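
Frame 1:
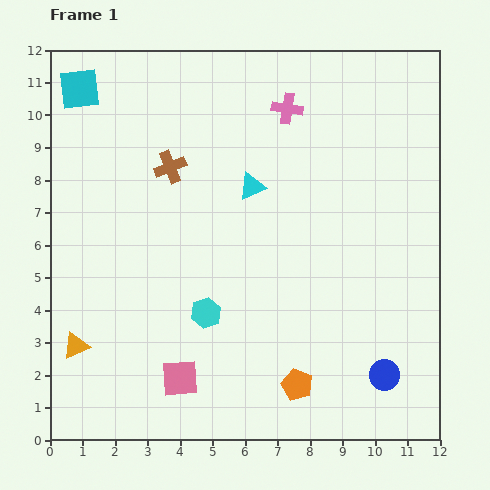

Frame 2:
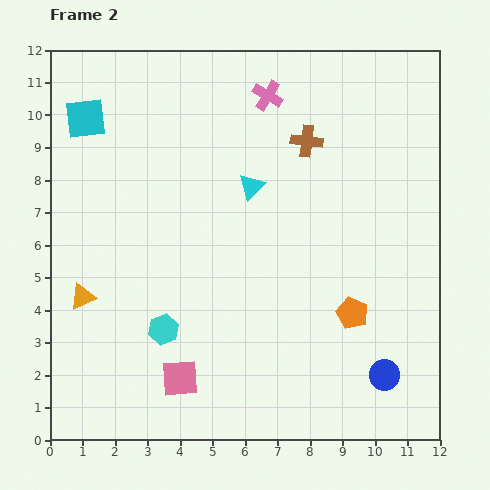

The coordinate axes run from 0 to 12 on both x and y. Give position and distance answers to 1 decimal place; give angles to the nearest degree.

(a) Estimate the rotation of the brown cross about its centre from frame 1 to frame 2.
29° clockwise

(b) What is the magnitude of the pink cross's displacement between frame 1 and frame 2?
0.7

The pink cross moved from (7.3, 10.2) to (6.7, 10.6), a distance of √(0.6² + 0.4²) ≈ 0.7.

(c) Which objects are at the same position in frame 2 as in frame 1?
the blue circle, the pink square, the cyan triangle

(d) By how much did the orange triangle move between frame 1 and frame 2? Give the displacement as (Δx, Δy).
(0.2, 1.5)

The orange triangle was at (0.8, 2.9) in frame 1 and (1.0, 4.4) in frame 2.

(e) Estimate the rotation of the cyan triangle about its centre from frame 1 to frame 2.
22° counter-clockwise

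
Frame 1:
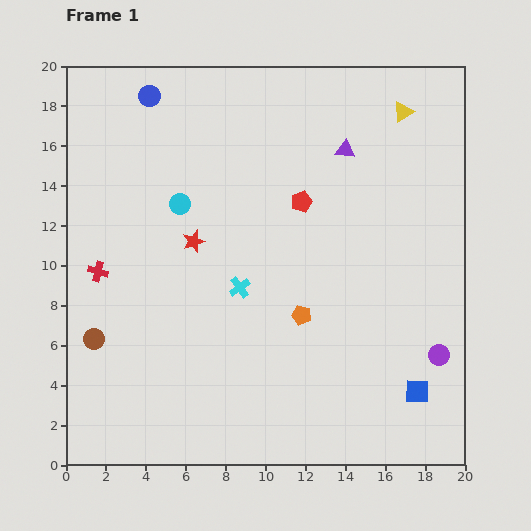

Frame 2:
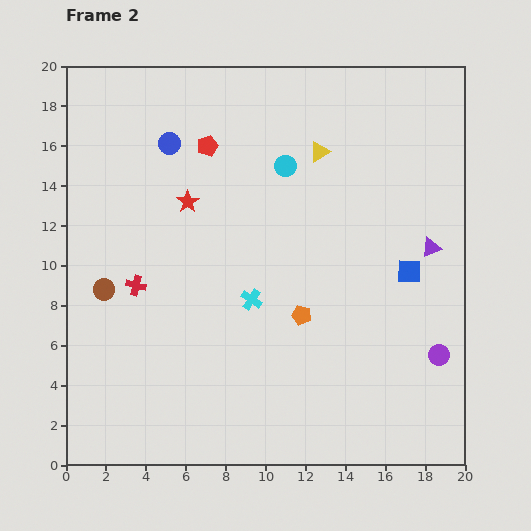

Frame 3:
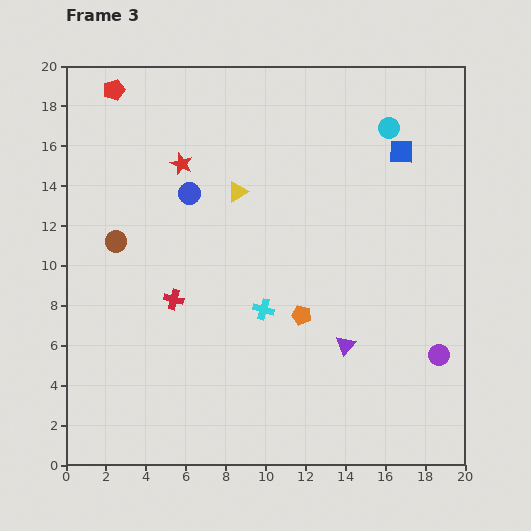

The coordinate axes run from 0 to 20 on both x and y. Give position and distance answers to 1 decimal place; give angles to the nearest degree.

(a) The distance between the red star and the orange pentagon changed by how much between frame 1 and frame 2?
+1.6

Distance in frame 1: 6.5. Distance in frame 2: 8.1.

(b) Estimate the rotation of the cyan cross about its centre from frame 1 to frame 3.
39° counter-clockwise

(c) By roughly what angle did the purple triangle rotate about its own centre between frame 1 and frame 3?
54° counter-clockwise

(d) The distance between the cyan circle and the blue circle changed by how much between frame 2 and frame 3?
+4.6

Distance in frame 2: 5.9. Distance in frame 3: 10.5.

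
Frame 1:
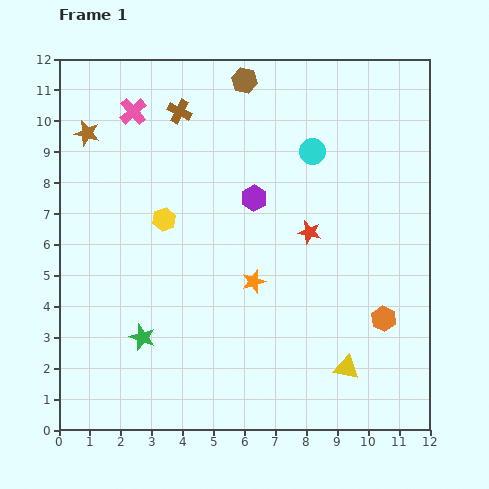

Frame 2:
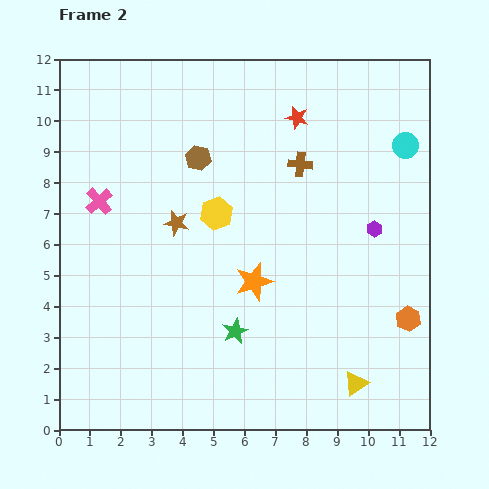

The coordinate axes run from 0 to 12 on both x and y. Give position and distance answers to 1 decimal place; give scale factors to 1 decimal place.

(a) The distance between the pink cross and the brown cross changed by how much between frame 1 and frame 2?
+5.1

Distance in frame 1: 1.5. Distance in frame 2: 6.6.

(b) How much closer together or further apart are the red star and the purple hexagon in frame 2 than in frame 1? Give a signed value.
+2.3

Distance in frame 1: 2.1. Distance in frame 2: 4.4.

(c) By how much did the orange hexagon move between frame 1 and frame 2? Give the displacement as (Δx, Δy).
(0.8, 0.0)

The orange hexagon was at (10.5, 3.6) in frame 1 and (11.3, 3.6) in frame 2.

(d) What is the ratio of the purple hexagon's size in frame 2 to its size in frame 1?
0.6×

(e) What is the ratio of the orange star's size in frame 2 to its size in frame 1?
1.6×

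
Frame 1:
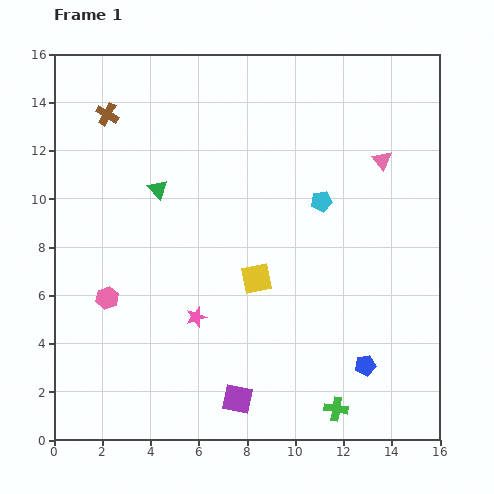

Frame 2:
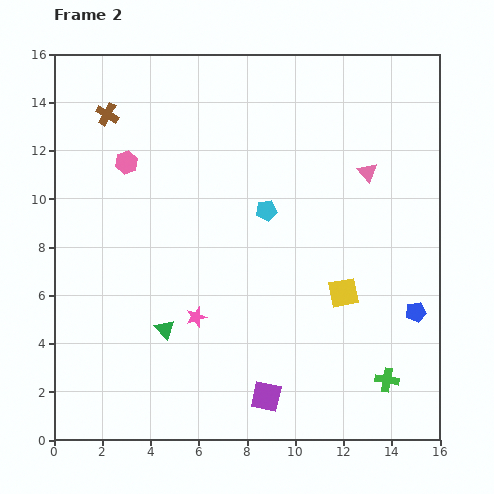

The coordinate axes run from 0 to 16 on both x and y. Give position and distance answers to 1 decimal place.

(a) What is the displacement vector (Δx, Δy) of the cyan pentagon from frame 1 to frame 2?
(-2.3, -0.4)

The cyan pentagon was at (11.1, 9.9) in frame 1 and (8.8, 9.5) in frame 2.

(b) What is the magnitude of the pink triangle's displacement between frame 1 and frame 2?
0.8

The pink triangle moved from (13.6, 11.6) to (13.0, 11.1), a distance of √(0.6² + 0.5²) ≈ 0.8.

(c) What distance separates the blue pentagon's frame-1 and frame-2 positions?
3.0

The blue pentagon moved from (12.9, 3.1) to (15.0, 5.3), a distance of √(2.1² + 2.2²) ≈ 3.0.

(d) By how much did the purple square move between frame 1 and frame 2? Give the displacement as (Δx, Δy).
(1.2, 0.1)

The purple square was at (7.6, 1.7) in frame 1 and (8.8, 1.8) in frame 2.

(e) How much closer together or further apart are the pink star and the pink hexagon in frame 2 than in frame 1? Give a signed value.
+3.2

Distance in frame 1: 3.8. Distance in frame 2: 7.0.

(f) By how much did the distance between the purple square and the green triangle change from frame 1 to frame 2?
-4.3

Distance in frame 1: 9.3. Distance in frame 2: 5.0.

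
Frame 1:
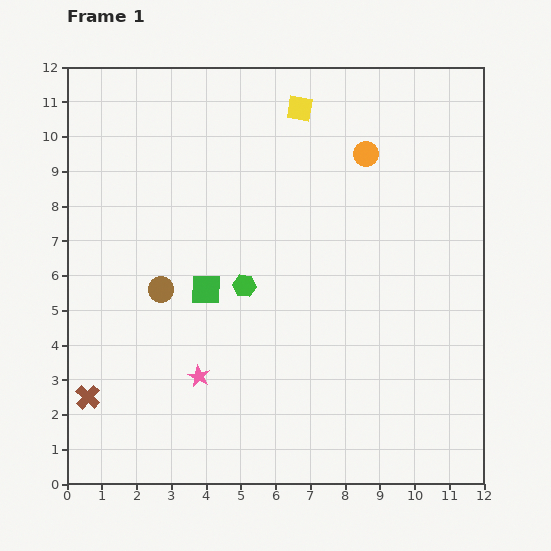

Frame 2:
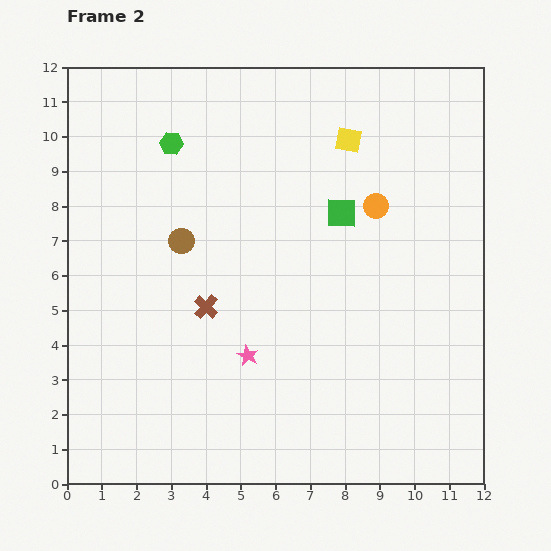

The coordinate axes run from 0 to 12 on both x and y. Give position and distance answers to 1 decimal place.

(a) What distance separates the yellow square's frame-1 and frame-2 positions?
1.7

The yellow square moved from (6.7, 10.8) to (8.1, 9.9), a distance of √(1.4² + 0.9²) ≈ 1.7.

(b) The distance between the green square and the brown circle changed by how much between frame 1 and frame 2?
+3.4

Distance in frame 1: 1.3. Distance in frame 2: 4.7.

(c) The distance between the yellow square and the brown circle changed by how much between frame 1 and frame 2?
-1.0

Distance in frame 1: 6.6. Distance in frame 2: 5.6.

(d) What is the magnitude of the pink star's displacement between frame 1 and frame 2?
1.5

The pink star moved from (3.8, 3.1) to (5.2, 3.7), a distance of √(1.4² + 0.6²) ≈ 1.5.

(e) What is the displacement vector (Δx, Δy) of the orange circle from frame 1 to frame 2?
(0.3, -1.5)

The orange circle was at (8.6, 9.5) in frame 1 and (8.9, 8.0) in frame 2.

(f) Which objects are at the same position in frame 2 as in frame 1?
none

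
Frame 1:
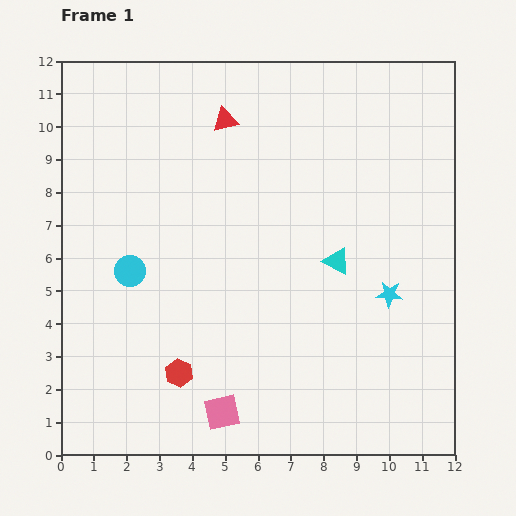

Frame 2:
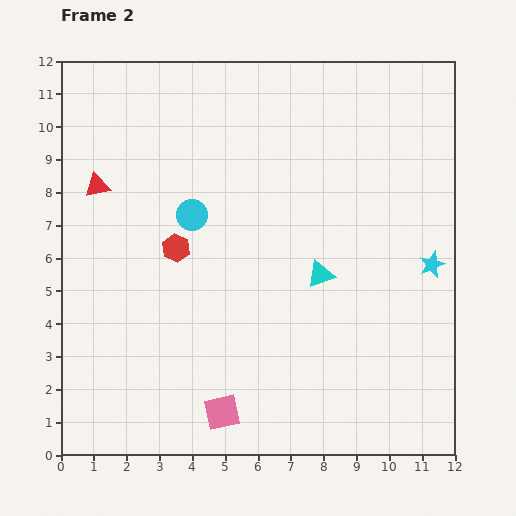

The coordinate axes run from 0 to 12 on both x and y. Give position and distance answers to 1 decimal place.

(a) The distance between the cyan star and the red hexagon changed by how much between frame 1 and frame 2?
+1.0

Distance in frame 1: 6.8. Distance in frame 2: 7.8.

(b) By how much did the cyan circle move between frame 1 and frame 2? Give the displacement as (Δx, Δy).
(1.9, 1.7)

The cyan circle was at (2.1, 5.6) in frame 1 and (4.0, 7.3) in frame 2.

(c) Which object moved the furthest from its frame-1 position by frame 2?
the red triangle

(moved 4.4; next 3.8)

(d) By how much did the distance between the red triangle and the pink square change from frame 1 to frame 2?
-1.0

Distance in frame 1: 8.9. Distance in frame 2: 7.9.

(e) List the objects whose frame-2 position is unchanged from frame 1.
the pink square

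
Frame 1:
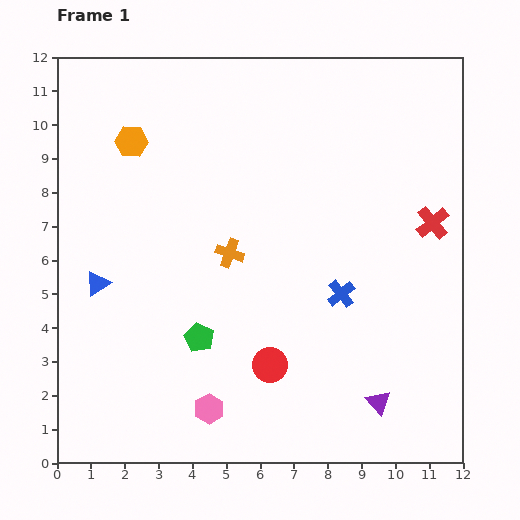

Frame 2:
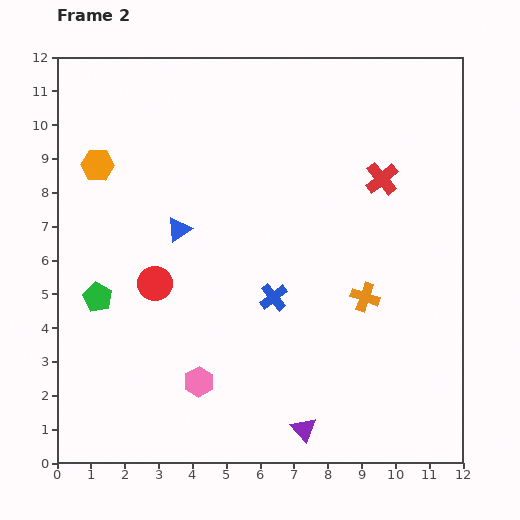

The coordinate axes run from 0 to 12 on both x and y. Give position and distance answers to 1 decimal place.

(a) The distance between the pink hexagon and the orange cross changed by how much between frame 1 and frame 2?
+0.9

Distance in frame 1: 4.6. Distance in frame 2: 5.5.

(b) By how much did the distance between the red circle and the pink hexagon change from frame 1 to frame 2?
+1.0

Distance in frame 1: 2.2. Distance in frame 2: 3.2.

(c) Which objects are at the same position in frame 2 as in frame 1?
none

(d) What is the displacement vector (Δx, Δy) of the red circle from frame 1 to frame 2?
(-3.4, 2.4)

The red circle was at (6.3, 2.9) in frame 1 and (2.9, 5.3) in frame 2.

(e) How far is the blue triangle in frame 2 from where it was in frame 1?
2.9

The blue triangle moved from (1.2, 5.3) to (3.6, 6.9), a distance of √(2.4² + 1.6²) ≈ 2.9.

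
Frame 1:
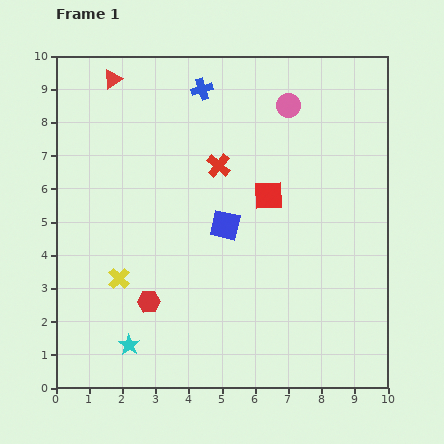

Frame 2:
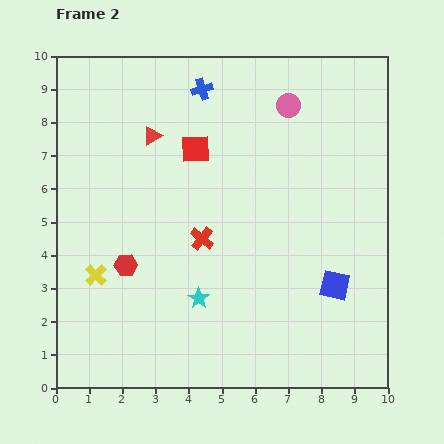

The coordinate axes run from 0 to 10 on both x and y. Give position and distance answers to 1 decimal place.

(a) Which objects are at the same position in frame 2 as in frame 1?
the blue cross, the pink circle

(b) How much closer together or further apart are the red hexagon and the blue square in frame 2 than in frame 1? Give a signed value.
+3.0

Distance in frame 1: 3.3. Distance in frame 2: 6.3.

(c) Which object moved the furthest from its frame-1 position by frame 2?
the blue square

(moved 3.8; next 2.6)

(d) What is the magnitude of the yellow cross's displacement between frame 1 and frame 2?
0.7

The yellow cross moved from (1.9, 3.3) to (1.2, 3.4), a distance of √(0.7² + 0.1²) ≈ 0.7.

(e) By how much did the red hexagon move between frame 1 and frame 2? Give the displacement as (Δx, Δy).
(-0.7, 1.1)

The red hexagon was at (2.8, 2.6) in frame 1 and (2.1, 3.7) in frame 2.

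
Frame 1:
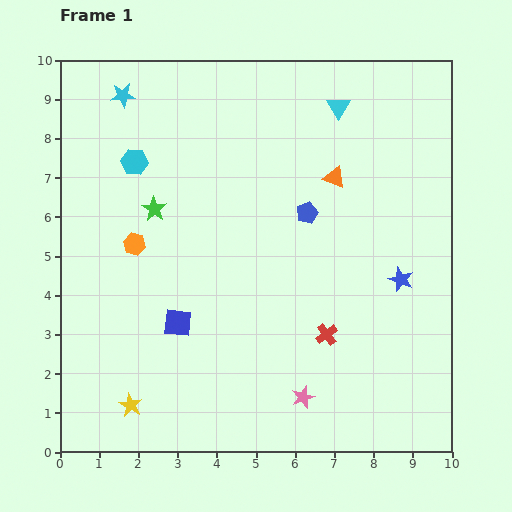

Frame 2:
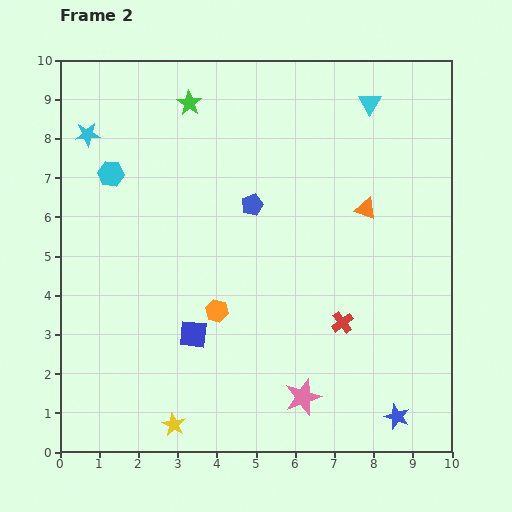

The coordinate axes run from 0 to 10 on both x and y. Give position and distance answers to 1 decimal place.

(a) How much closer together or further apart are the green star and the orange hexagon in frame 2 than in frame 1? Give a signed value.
+4.3

Distance in frame 1: 1.0. Distance in frame 2: 5.3.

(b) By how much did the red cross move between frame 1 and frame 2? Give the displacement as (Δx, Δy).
(0.4, 0.3)

The red cross was at (6.8, 3.0) in frame 1 and (7.2, 3.3) in frame 2.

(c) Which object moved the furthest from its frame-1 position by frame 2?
the blue star

(moved 3.5; next 2.8)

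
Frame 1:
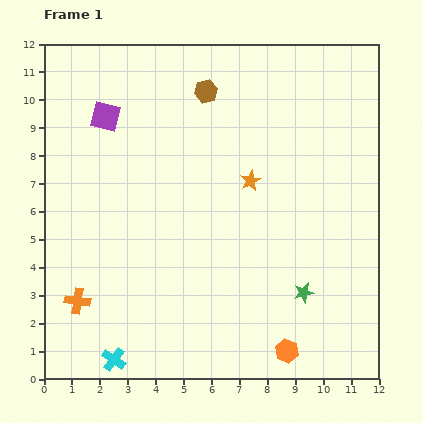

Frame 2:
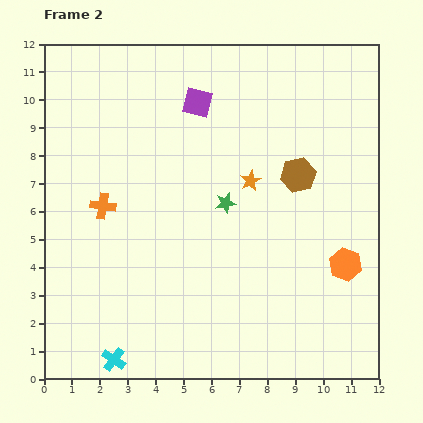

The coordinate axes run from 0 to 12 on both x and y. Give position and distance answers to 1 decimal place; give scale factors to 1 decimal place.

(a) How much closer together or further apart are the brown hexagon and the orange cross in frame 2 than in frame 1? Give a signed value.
-1.7

Distance in frame 1: 8.8. Distance in frame 2: 7.1.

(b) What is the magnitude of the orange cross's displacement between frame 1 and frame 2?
3.5

The orange cross moved from (1.2, 2.8) to (2.1, 6.2), a distance of √(0.9² + 3.4²) ≈ 3.5.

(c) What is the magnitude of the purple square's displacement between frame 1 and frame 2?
3.3

The purple square moved from (2.2, 9.4) to (5.5, 9.9), a distance of √(3.3² + 0.5²) ≈ 3.3.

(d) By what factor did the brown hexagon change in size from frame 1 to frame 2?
1.5×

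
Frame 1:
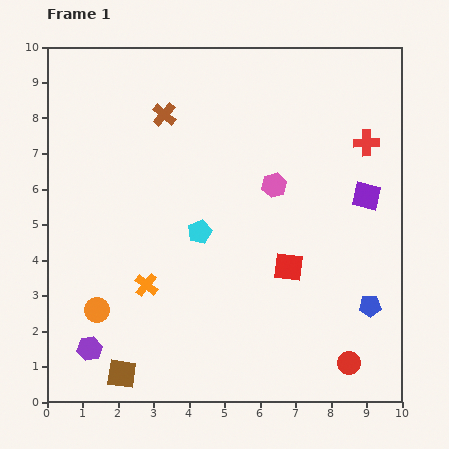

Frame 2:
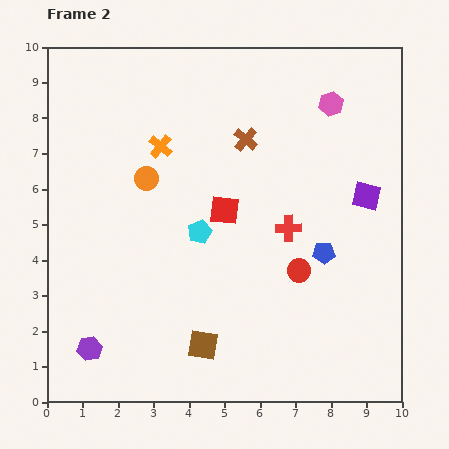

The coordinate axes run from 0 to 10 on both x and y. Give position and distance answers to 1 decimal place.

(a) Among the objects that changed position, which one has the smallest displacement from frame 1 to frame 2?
the blue pentagon

(moved 2.0)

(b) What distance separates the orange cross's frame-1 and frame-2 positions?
3.9

The orange cross moved from (2.8, 3.3) to (3.2, 7.2), a distance of √(0.4² + 3.9²) ≈ 3.9.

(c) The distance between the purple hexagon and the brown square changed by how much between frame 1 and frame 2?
+2.1

Distance in frame 1: 1.1. Distance in frame 2: 3.2.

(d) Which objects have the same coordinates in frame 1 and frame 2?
the purple square, the cyan pentagon, the purple hexagon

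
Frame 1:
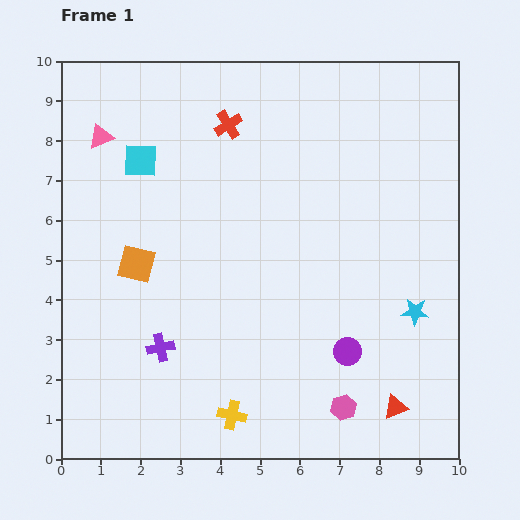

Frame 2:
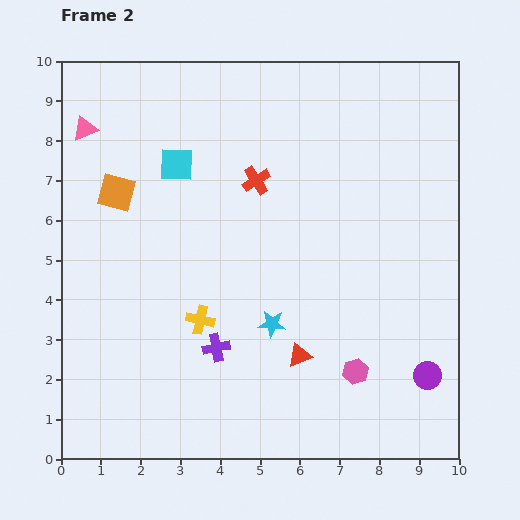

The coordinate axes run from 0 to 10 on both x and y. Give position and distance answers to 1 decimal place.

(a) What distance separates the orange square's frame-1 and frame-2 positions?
1.9

The orange square moved from (1.9, 4.9) to (1.4, 6.7), a distance of √(0.5² + 1.8²) ≈ 1.9.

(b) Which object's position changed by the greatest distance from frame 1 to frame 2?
the cyan star

(moved 3.6; next 2.7)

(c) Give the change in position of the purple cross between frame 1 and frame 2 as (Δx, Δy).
(1.4, 0.0)

The purple cross was at (2.5, 2.8) in frame 1 and (3.9, 2.8) in frame 2.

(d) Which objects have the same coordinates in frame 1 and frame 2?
none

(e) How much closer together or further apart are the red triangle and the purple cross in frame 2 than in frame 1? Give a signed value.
-4.0

Distance in frame 1: 6.1. Distance in frame 2: 2.1.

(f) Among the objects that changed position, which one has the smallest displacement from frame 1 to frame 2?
the pink triangle

(moved 0.4)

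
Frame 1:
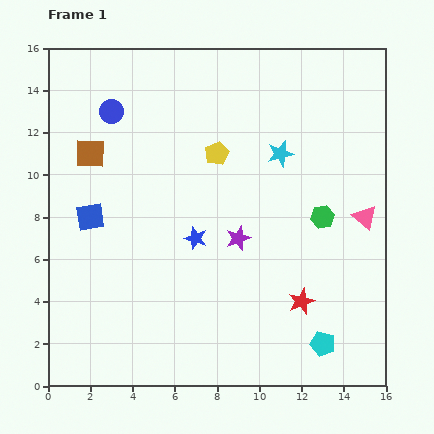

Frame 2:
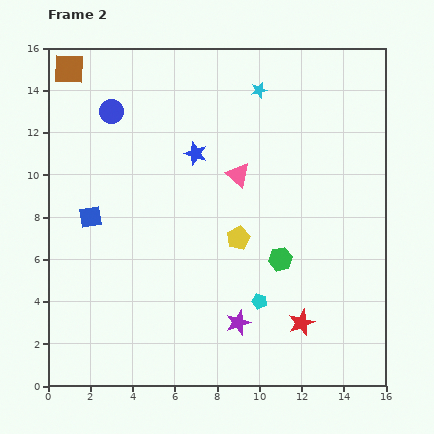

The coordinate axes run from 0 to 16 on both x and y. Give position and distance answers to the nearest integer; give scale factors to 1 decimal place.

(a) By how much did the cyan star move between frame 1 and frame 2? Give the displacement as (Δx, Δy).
(-1, 3)

The cyan star was at (11, 11) in frame 1 and (10, 14) in frame 2.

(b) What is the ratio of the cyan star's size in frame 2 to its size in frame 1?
0.6×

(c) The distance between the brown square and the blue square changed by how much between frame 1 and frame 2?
+4

Distance in frame 1: 3. Distance in frame 2: 7.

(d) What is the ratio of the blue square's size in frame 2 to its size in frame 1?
0.8×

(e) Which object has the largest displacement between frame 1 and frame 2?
the pink triangle

(moved 6; next 4)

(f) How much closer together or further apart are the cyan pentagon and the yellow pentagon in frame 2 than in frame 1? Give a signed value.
-7

Distance in frame 1: 10. Distance in frame 2: 3.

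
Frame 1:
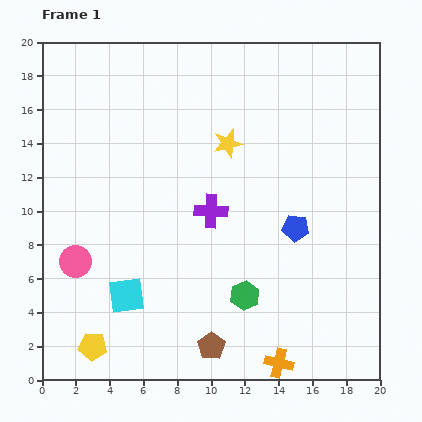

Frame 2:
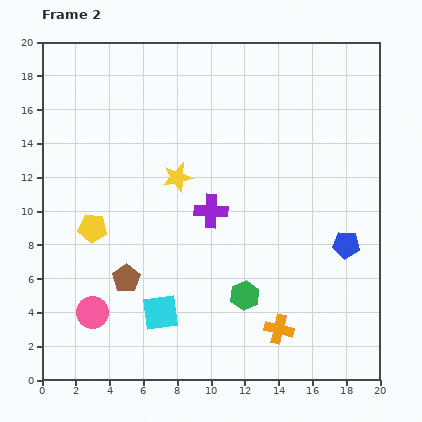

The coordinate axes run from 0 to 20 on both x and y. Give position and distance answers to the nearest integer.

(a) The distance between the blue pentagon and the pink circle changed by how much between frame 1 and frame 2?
+3

Distance in frame 1: 13. Distance in frame 2: 16.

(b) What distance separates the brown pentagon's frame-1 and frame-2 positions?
6

The brown pentagon moved from (10, 2) to (5, 6), a distance of √(5² + 4²) ≈ 6.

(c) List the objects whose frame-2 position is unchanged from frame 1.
the green hexagon, the purple cross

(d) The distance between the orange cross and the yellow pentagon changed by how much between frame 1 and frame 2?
+2

Distance in frame 1: 11. Distance in frame 2: 13.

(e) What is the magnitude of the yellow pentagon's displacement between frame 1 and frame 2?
7

The yellow pentagon moved from (3, 2) to (3, 9), a distance of √(0² + 7²) ≈ 7.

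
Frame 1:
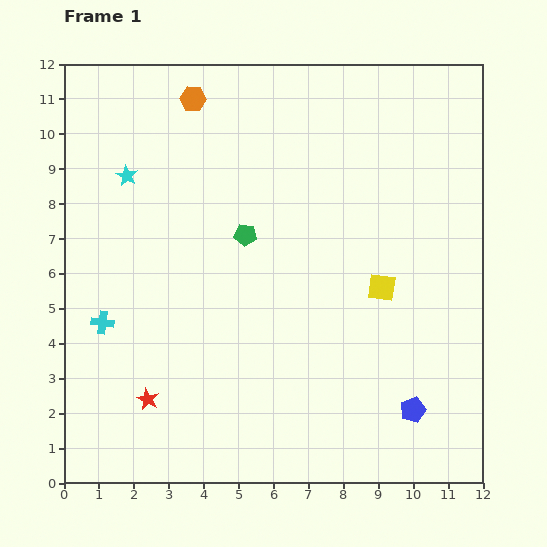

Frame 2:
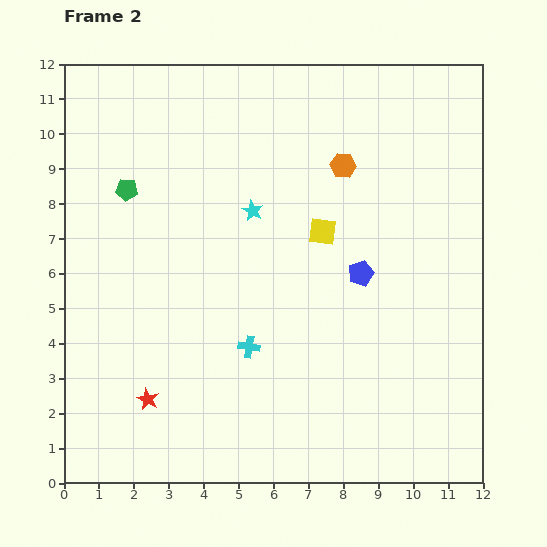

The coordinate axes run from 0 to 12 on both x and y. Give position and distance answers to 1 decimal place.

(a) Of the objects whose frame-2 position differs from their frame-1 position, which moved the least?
the yellow square

(moved 2.3)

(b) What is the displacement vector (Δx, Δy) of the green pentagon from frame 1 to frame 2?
(-3.4, 1.3)

The green pentagon was at (5.2, 7.1) in frame 1 and (1.8, 8.4) in frame 2.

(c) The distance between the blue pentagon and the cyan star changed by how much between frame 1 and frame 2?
-7.0

Distance in frame 1: 10.6. Distance in frame 2: 3.6.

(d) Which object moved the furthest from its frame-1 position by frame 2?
the orange hexagon

(moved 4.7; next 4.3)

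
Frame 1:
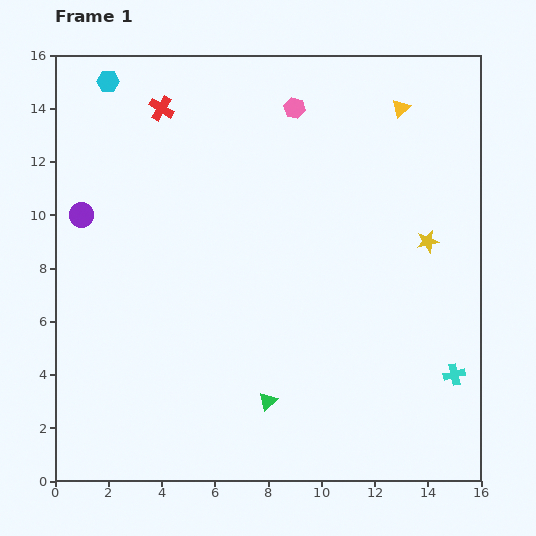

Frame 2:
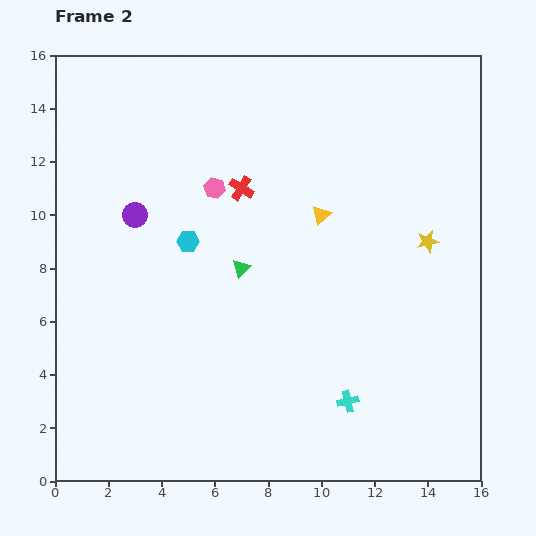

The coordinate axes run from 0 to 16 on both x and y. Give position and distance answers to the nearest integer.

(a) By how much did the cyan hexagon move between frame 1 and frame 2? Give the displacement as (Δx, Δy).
(3, -6)

The cyan hexagon was at (2, 15) in frame 1 and (5, 9) in frame 2.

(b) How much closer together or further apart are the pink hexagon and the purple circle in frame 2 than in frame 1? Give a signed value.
-6

Distance in frame 1: 9. Distance in frame 2: 3.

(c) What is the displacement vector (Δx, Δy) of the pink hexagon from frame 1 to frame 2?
(-3, -3)

The pink hexagon was at (9, 14) in frame 1 and (6, 11) in frame 2.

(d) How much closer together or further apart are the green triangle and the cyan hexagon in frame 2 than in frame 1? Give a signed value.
-11

Distance in frame 1: 13. Distance in frame 2: 2.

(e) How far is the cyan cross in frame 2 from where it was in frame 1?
4

The cyan cross moved from (15, 4) to (11, 3), a distance of √(4² + 1²) ≈ 4.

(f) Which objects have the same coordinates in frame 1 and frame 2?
the yellow star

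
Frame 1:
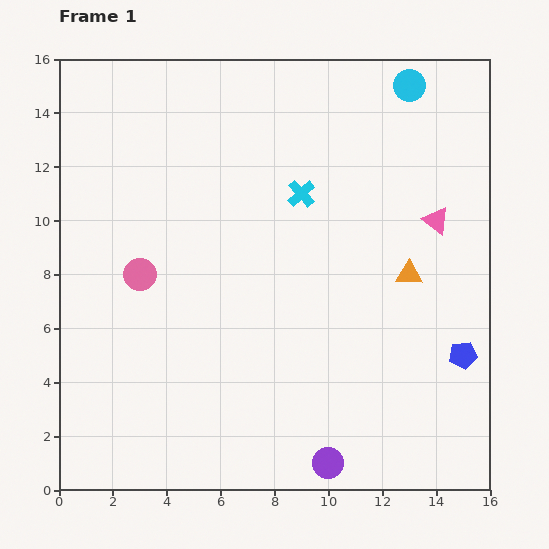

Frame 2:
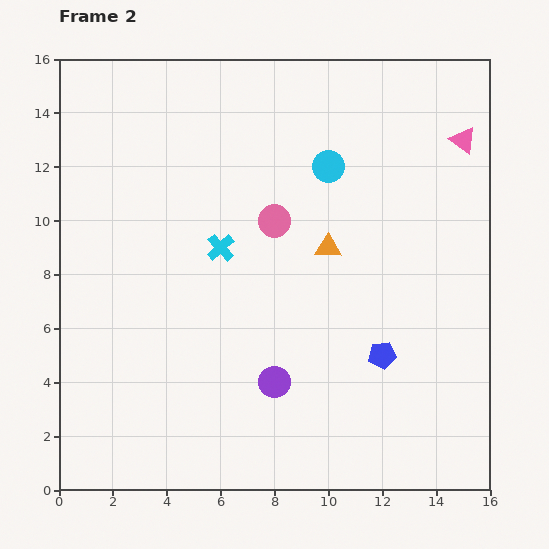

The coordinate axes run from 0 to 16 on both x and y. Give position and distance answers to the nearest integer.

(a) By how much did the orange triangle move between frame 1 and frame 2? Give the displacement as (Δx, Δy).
(-3, 1)

The orange triangle was at (13, 8) in frame 1 and (10, 9) in frame 2.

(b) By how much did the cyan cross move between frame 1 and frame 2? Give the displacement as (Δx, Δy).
(-3, -2)

The cyan cross was at (9, 11) in frame 1 and (6, 9) in frame 2.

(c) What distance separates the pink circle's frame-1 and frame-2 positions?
5

The pink circle moved from (3, 8) to (8, 10), a distance of √(5² + 2²) ≈ 5.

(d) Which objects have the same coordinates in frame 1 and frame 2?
none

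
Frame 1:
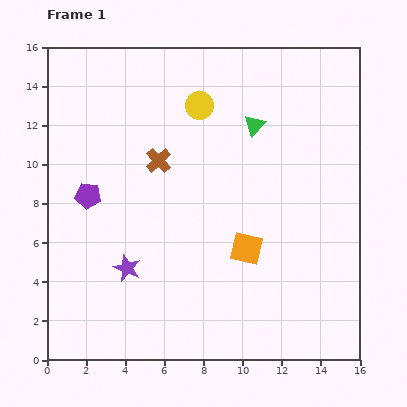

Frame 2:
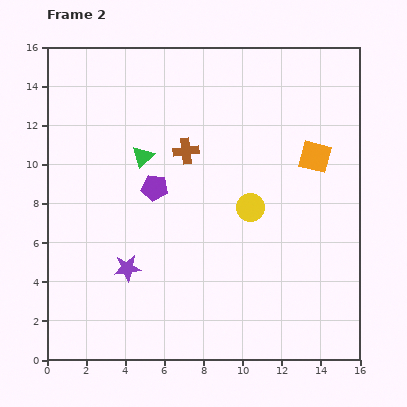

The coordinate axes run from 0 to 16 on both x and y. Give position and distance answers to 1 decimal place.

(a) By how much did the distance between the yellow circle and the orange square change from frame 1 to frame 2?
-3.5

Distance in frame 1: 7.7. Distance in frame 2: 4.2.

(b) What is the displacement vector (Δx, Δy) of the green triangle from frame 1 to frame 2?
(-5.7, -1.6)

The green triangle was at (10.6, 12.0) in frame 1 and (4.9, 10.4) in frame 2.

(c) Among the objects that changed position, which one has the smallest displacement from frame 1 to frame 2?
the brown cross

(moved 1.5)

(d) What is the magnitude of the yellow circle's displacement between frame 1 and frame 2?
5.8

The yellow circle moved from (7.8, 13.0) to (10.4, 7.8), a distance of √(2.6² + 5.2²) ≈ 5.8.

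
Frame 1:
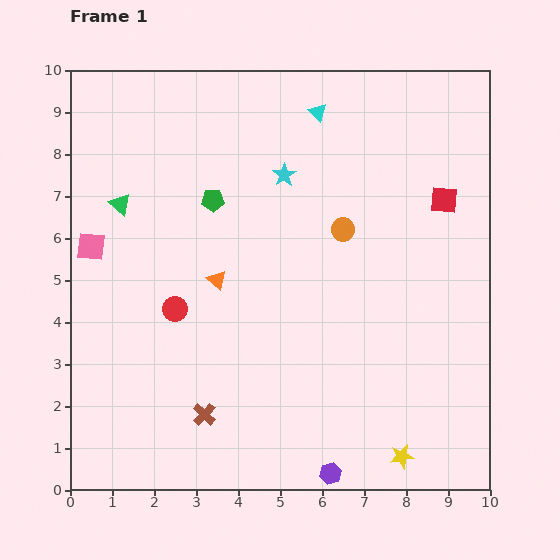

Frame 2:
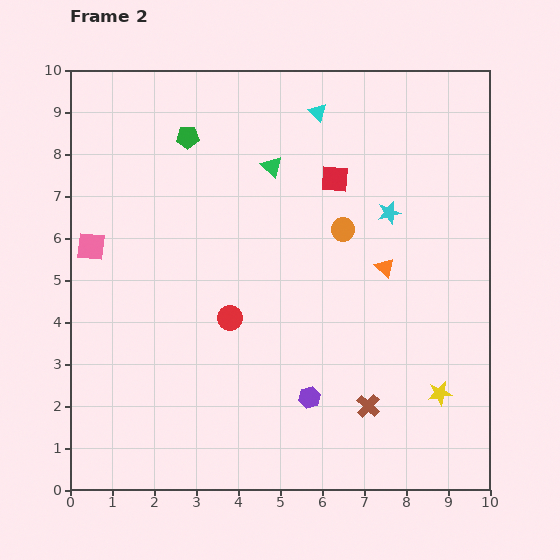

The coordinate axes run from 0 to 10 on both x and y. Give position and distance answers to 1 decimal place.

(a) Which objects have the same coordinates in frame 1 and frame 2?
the orange circle, the pink square, the cyan triangle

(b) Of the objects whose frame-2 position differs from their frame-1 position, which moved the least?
the red circle

(moved 1.3)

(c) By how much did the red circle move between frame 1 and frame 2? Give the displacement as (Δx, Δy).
(1.3, -0.2)

The red circle was at (2.5, 4.3) in frame 1 and (3.8, 4.1) in frame 2.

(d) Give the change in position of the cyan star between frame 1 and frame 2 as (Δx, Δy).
(2.5, -0.9)

The cyan star was at (5.1, 7.5) in frame 1 and (7.6, 6.6) in frame 2.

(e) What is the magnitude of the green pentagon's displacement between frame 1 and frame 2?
1.6

The green pentagon moved from (3.4, 6.9) to (2.8, 8.4), a distance of √(0.6² + 1.5²) ≈ 1.6.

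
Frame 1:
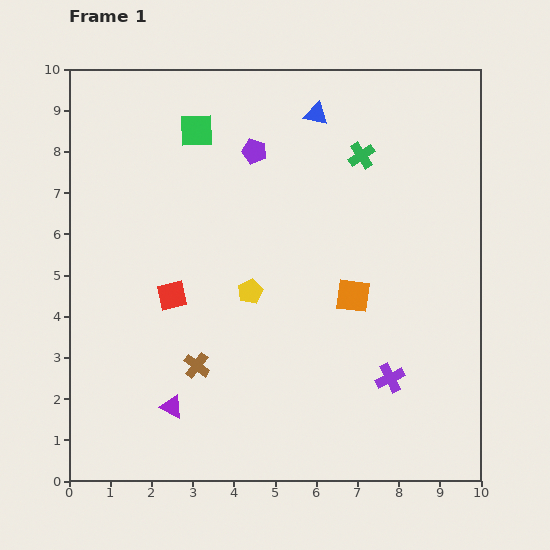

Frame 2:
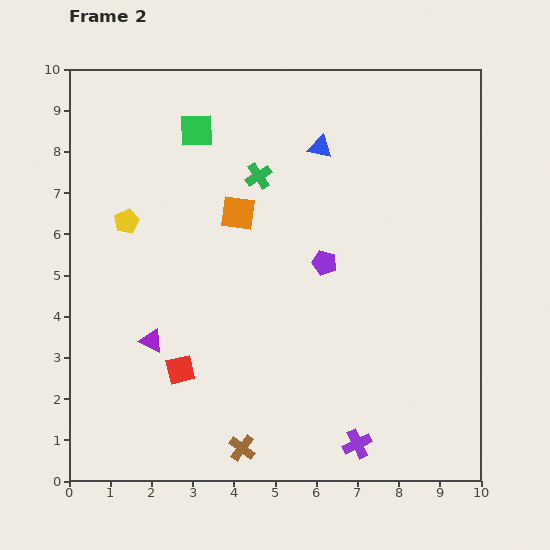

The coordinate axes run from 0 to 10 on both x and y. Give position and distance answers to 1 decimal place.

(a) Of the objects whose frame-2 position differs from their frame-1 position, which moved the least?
the blue triangle

(moved 0.8)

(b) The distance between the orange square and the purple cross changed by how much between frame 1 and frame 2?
+4.1

Distance in frame 1: 2.2. Distance in frame 2: 6.3.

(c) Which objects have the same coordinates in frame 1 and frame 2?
the green square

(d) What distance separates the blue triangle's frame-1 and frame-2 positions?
0.8

The blue triangle moved from (6.0, 8.9) to (6.1, 8.1), a distance of √(0.1² + 0.8²) ≈ 0.8.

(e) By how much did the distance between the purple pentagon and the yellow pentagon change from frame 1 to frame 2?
+1.5

Distance in frame 1: 3.4. Distance in frame 2: 4.9.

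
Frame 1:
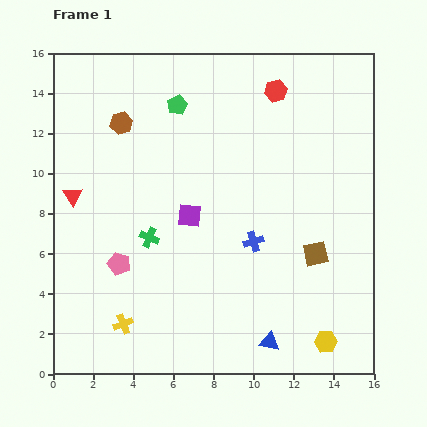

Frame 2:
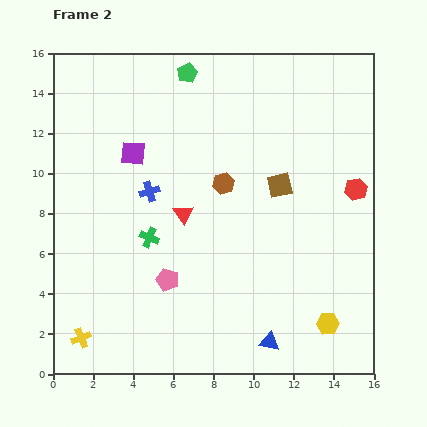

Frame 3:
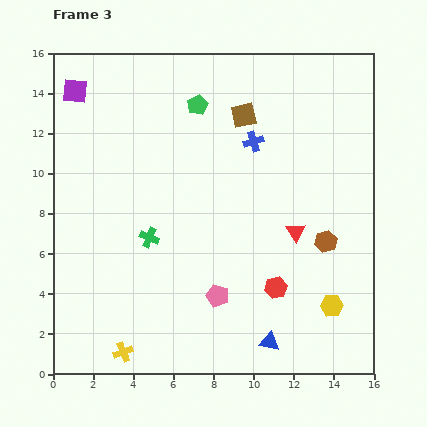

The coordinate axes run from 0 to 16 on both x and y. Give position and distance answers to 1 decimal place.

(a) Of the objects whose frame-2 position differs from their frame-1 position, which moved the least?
the yellow hexagon

(moved 0.9)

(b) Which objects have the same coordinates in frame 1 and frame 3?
the blue triangle, the green cross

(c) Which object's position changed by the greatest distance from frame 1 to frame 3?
the brown hexagon

(moved 11.8; next 11.2)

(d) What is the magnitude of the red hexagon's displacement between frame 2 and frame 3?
6.3

The red hexagon moved from (15.1, 9.2) to (11.1, 4.3), a distance of √(4.0² + 4.9²) ≈ 6.3.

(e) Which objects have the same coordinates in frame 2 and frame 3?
the blue triangle, the green cross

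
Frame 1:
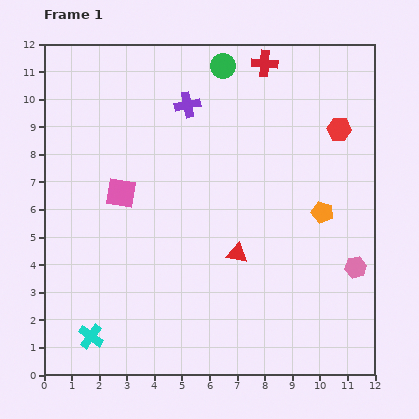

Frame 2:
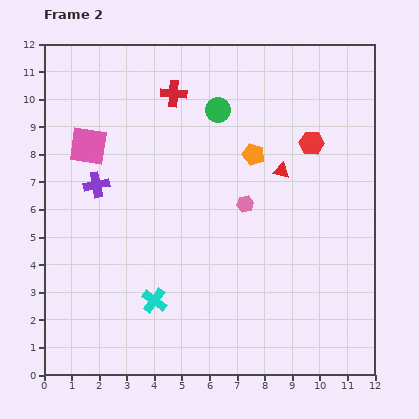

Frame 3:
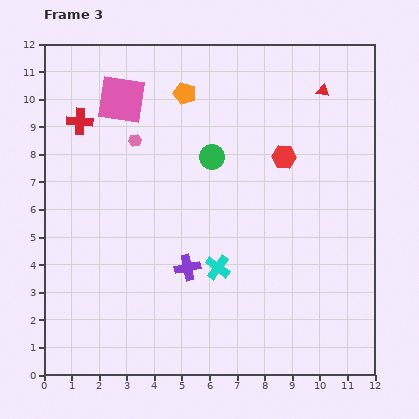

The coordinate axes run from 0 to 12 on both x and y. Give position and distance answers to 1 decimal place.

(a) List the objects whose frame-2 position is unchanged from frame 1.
none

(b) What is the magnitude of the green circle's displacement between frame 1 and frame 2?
1.6

The green circle moved from (6.5, 11.2) to (6.3, 9.6), a distance of √(0.2² + 1.6²) ≈ 1.6.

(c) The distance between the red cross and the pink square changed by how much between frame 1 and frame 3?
-5.3

Distance in frame 1: 7.0. Distance in frame 3: 1.7.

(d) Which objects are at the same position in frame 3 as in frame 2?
none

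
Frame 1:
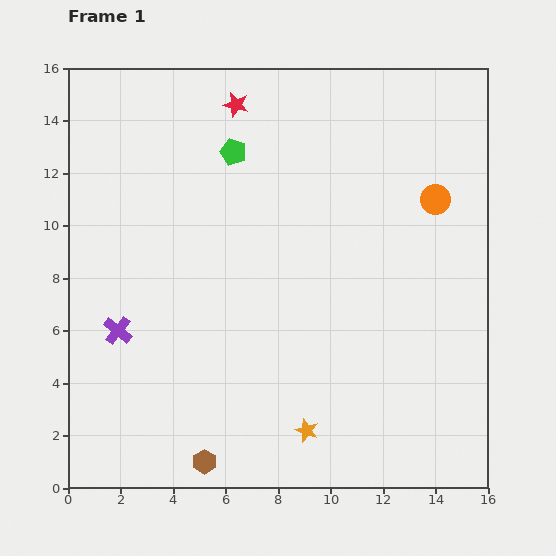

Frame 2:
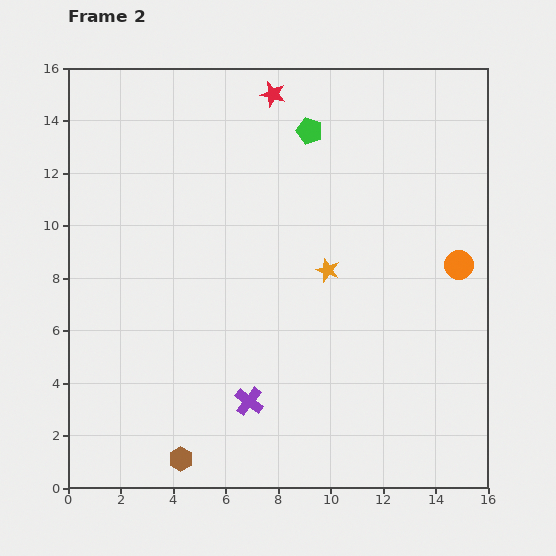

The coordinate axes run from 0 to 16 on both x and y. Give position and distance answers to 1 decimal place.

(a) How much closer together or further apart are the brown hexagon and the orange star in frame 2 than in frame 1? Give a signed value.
+5.0

Distance in frame 1: 4.1. Distance in frame 2: 9.1.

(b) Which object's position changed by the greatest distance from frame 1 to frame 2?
the orange star

(moved 6.2; next 5.7)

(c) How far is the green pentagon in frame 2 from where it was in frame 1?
3.0

The green pentagon moved from (6.3, 12.8) to (9.2, 13.6), a distance of √(2.9² + 0.8²) ≈ 3.0.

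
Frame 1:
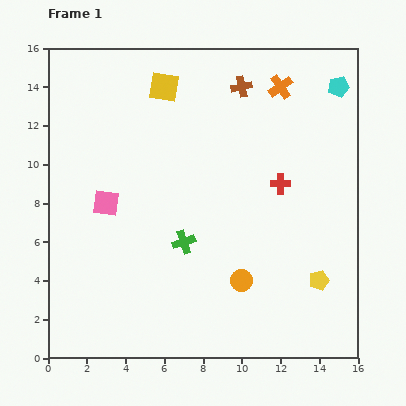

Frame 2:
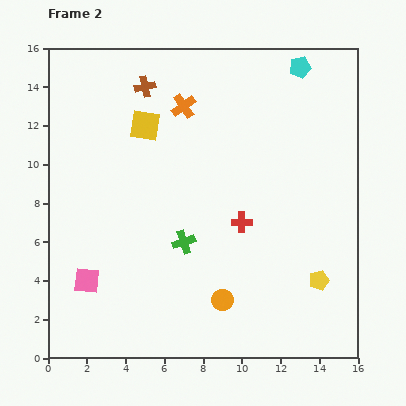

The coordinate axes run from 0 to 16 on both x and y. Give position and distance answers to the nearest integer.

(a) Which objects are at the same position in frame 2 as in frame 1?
the green cross, the yellow pentagon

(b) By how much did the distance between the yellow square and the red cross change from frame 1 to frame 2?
-1

Distance in frame 1: 8. Distance in frame 2: 7.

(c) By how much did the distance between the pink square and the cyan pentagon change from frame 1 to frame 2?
+3

Distance in frame 1: 13. Distance in frame 2: 16.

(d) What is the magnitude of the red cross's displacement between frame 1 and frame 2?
3

The red cross moved from (12, 9) to (10, 7), a distance of √(2² + 2²) ≈ 3.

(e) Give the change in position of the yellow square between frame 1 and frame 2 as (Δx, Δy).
(-1, -2)

The yellow square was at (6, 14) in frame 1 and (5, 12) in frame 2.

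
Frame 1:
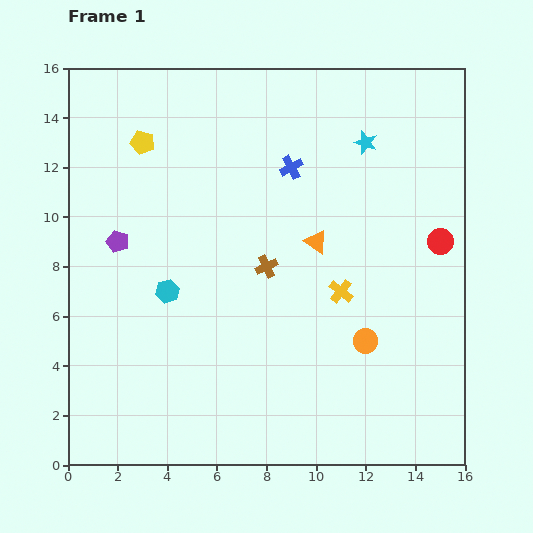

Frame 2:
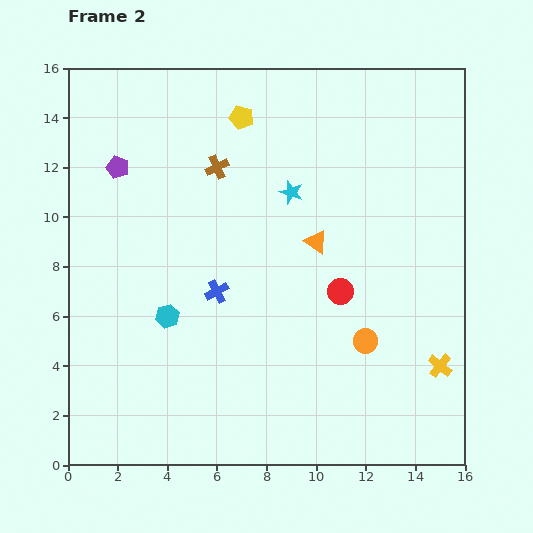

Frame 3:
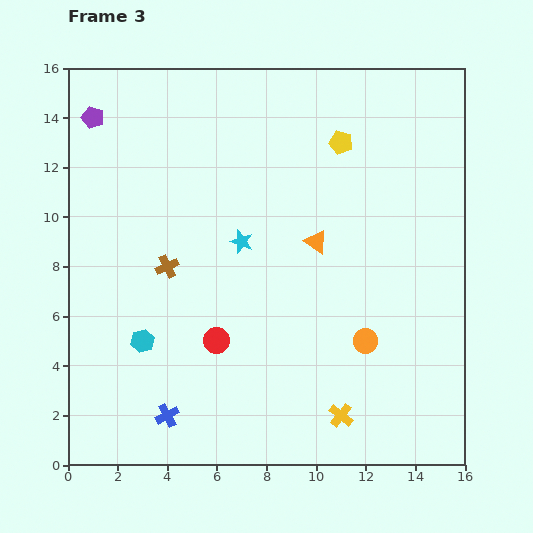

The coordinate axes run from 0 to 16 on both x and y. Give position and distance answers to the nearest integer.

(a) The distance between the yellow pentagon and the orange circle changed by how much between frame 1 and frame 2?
-2

Distance in frame 1: 12. Distance in frame 2: 10.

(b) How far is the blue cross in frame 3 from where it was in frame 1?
11

The blue cross moved from (9, 12) to (4, 2), a distance of √(5² + 10²) ≈ 11.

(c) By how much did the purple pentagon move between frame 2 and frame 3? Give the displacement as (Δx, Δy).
(-1, 2)

The purple pentagon was at (2, 12) in frame 2 and (1, 14) in frame 3.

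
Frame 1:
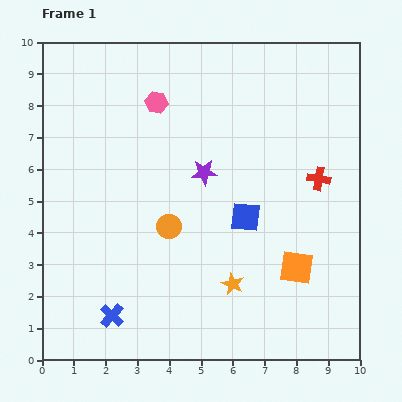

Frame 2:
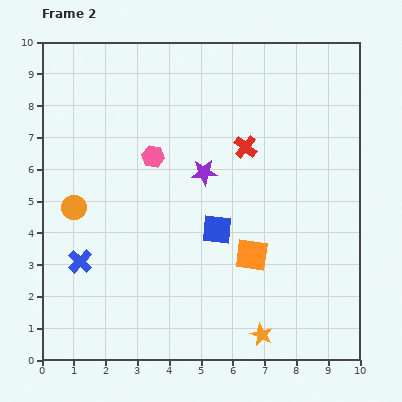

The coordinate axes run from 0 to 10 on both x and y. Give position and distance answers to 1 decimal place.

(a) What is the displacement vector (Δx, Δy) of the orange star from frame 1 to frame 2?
(0.9, -1.6)

The orange star was at (6.0, 2.4) in frame 1 and (6.9, 0.8) in frame 2.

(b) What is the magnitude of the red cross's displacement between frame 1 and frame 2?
2.5

The red cross moved from (8.7, 5.7) to (6.4, 6.7), a distance of √(2.3² + 1.0²) ≈ 2.5.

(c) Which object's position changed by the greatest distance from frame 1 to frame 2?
the orange circle

(moved 3.1; next 2.5)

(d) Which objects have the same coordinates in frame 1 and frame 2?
the purple star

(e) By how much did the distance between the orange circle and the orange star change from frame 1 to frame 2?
+4.4

Distance in frame 1: 2.7. Distance in frame 2: 7.1.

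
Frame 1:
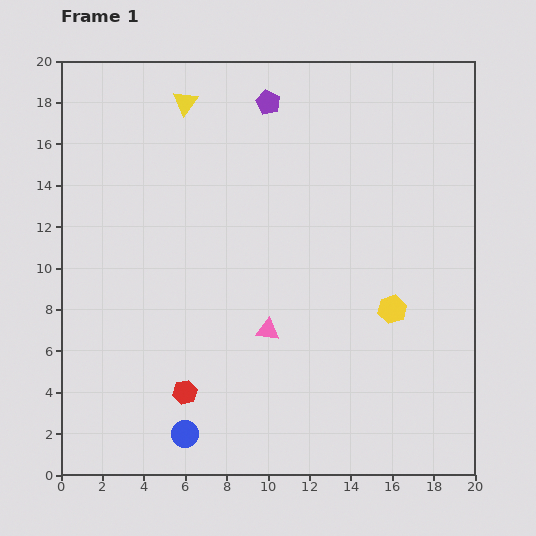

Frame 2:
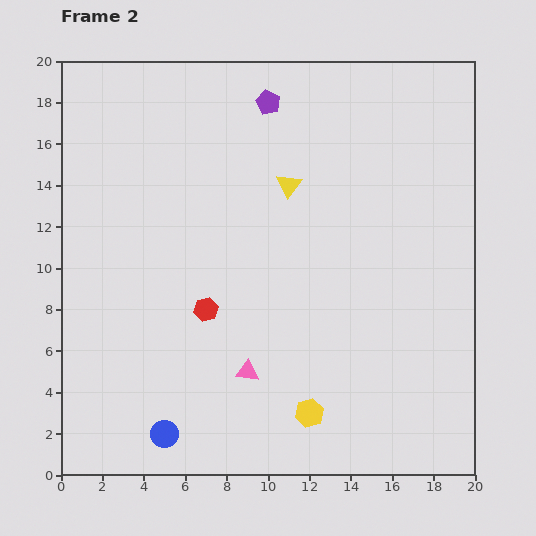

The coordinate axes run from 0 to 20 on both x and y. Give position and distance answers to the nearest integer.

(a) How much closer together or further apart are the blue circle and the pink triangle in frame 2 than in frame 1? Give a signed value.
-1

Distance in frame 1: 6. Distance in frame 2: 5.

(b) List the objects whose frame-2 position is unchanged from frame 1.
the purple pentagon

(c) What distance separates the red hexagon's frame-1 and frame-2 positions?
4

The red hexagon moved from (6, 4) to (7, 8), a distance of √(1² + 4²) ≈ 4.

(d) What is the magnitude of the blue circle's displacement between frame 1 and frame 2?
1

The blue circle moved from (6, 2) to (5, 2), a distance of √(1² + 0²) ≈ 1.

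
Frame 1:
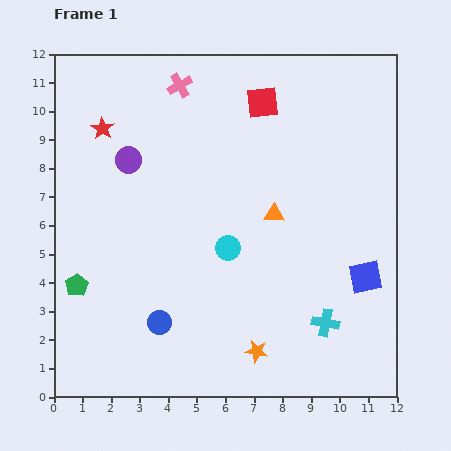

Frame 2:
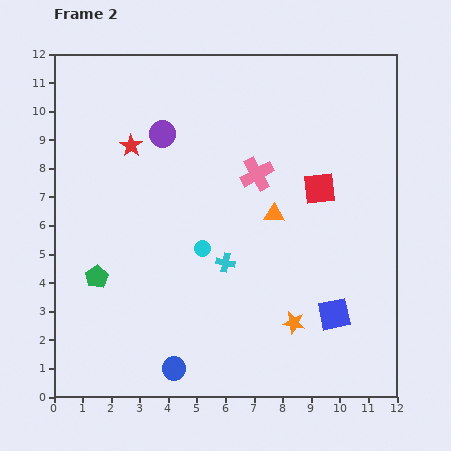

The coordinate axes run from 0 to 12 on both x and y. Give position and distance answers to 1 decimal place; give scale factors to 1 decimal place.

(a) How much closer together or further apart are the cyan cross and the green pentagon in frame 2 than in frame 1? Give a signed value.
-4.3

Distance in frame 1: 8.8. Distance in frame 2: 4.5.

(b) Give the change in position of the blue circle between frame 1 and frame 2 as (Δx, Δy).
(0.5, -1.6)

The blue circle was at (3.7, 2.6) in frame 1 and (4.2, 1.0) in frame 2.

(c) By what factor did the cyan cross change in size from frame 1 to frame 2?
0.7×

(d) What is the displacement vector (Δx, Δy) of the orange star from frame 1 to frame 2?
(1.3, 1.0)

The orange star was at (7.1, 1.6) in frame 1 and (8.4, 2.6) in frame 2.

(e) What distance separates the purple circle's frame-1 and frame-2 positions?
1.5

The purple circle moved from (2.6, 8.3) to (3.8, 9.2), a distance of √(1.2² + 0.9²) ≈ 1.5.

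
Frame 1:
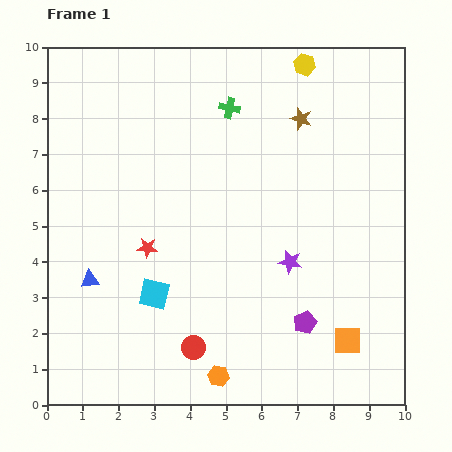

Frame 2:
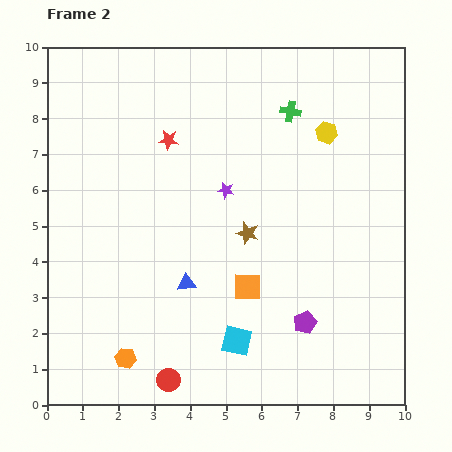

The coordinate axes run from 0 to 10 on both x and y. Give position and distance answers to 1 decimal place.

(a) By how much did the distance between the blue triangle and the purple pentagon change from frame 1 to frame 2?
-2.6

Distance in frame 1: 6.1. Distance in frame 2: 3.5.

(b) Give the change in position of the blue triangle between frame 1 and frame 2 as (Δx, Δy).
(2.7, -0.1)

The blue triangle was at (1.2, 3.5) in frame 1 and (3.9, 3.4) in frame 2.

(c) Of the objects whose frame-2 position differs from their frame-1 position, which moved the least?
the red circle

(moved 1.1)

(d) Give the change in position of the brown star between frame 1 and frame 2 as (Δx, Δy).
(-1.5, -3.2)

The brown star was at (7.1, 8.0) in frame 1 and (5.6, 4.8) in frame 2.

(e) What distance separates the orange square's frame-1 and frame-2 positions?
3.2

The orange square moved from (8.4, 1.8) to (5.6, 3.3), a distance of √(2.8² + 1.5²) ≈ 3.2.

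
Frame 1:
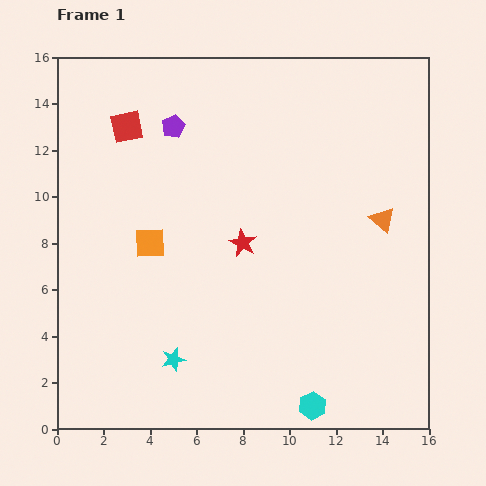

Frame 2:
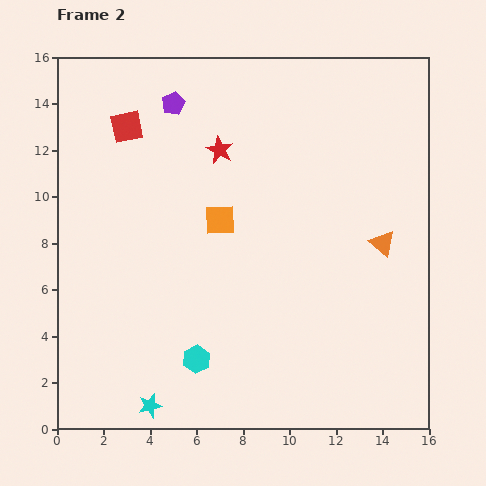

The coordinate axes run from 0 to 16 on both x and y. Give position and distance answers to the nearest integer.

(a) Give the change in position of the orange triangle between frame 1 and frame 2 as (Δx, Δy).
(0, -1)

The orange triangle was at (14, 9) in frame 1 and (14, 8) in frame 2.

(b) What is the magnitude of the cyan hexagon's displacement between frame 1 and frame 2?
5

The cyan hexagon moved from (11, 1) to (6, 3), a distance of √(5² + 2²) ≈ 5.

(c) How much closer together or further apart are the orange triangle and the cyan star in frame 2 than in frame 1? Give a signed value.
+1

Distance in frame 1: 11. Distance in frame 2: 12.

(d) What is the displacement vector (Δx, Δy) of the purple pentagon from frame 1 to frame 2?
(0, 1)

The purple pentagon was at (5, 13) in frame 1 and (5, 14) in frame 2.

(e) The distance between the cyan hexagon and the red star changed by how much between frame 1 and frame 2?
+1

Distance in frame 1: 8. Distance in frame 2: 9.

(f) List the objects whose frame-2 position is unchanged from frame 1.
the red square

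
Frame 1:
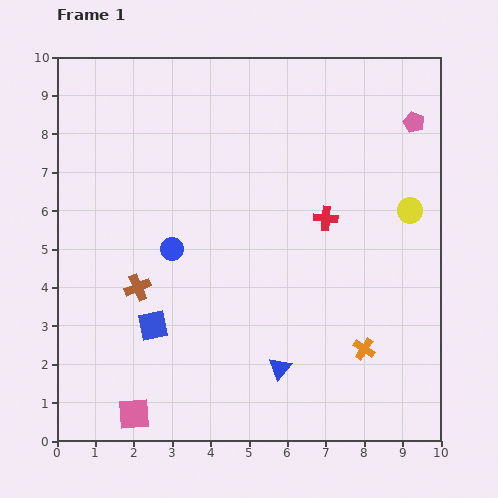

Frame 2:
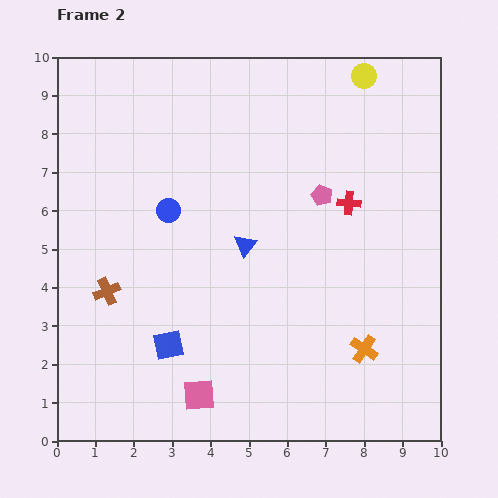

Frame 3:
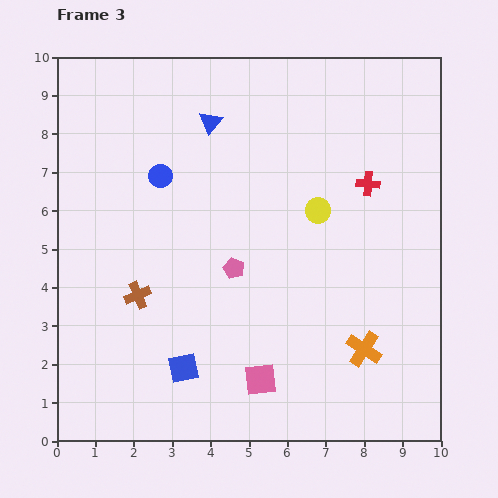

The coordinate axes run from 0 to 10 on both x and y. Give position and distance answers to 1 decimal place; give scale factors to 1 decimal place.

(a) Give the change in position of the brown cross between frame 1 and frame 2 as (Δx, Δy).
(-0.8, -0.1)

The brown cross was at (2.1, 4.0) in frame 1 and (1.3, 3.9) in frame 2.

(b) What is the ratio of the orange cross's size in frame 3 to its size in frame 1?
1.6×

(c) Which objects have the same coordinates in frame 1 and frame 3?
the orange cross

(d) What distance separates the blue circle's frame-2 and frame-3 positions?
0.9

The blue circle moved from (2.9, 6.0) to (2.7, 6.9), a distance of √(0.2² + 0.9²) ≈ 0.9.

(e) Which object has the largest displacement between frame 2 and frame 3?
the yellow circle

(moved 3.7; next 3.3)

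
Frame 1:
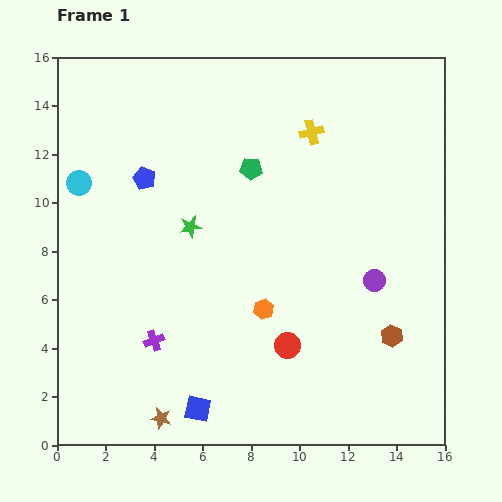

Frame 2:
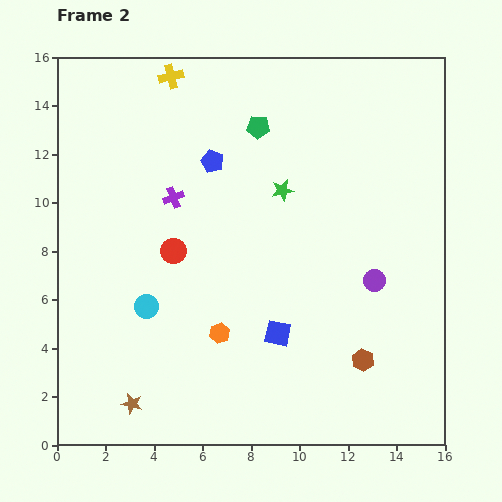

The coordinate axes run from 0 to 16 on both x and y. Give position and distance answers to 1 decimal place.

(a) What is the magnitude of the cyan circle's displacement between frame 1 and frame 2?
5.8

The cyan circle moved from (0.9, 10.8) to (3.7, 5.7), a distance of √(2.8² + 5.1²) ≈ 5.8.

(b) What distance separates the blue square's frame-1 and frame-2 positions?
4.5

The blue square moved from (5.8, 1.5) to (9.1, 4.6), a distance of √(3.3² + 3.1²) ≈ 4.5.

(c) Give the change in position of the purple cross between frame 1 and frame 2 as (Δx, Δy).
(0.8, 5.9)

The purple cross was at (4.0, 4.3) in frame 1 and (4.8, 10.2) in frame 2.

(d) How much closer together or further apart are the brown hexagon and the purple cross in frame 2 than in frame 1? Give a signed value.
+0.5

Distance in frame 1: 9.8. Distance in frame 2: 10.3.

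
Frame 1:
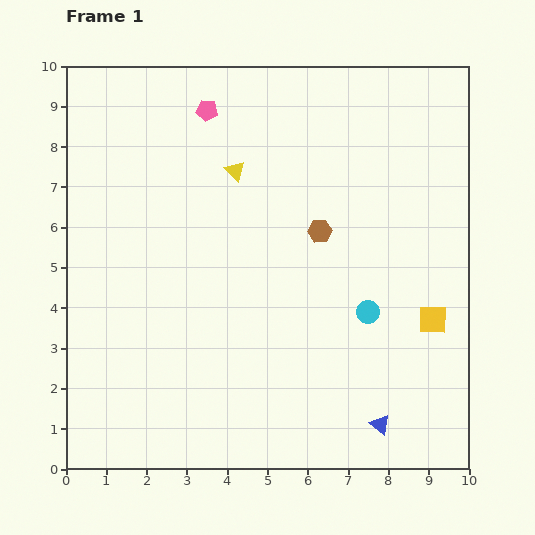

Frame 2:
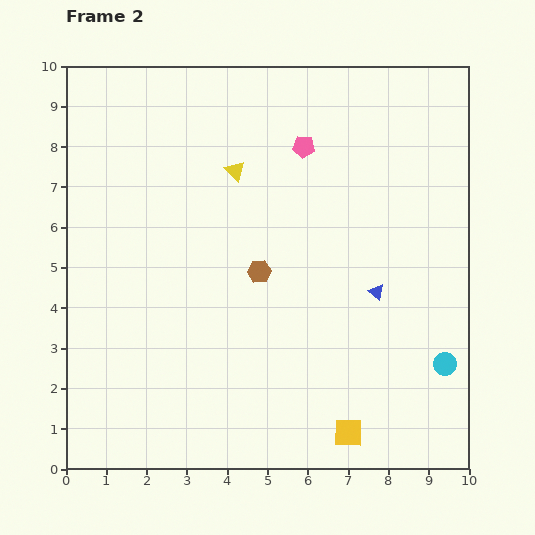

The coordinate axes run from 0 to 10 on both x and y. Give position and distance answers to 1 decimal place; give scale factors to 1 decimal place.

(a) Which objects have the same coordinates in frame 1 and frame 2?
the yellow triangle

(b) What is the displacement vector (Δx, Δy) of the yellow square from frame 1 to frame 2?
(-2.1, -2.8)

The yellow square was at (9.1, 3.7) in frame 1 and (7.0, 0.9) in frame 2.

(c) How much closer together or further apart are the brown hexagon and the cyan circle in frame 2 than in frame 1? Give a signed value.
+2.8

Distance in frame 1: 2.3. Distance in frame 2: 5.1.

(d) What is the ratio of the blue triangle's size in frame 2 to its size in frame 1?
0.8×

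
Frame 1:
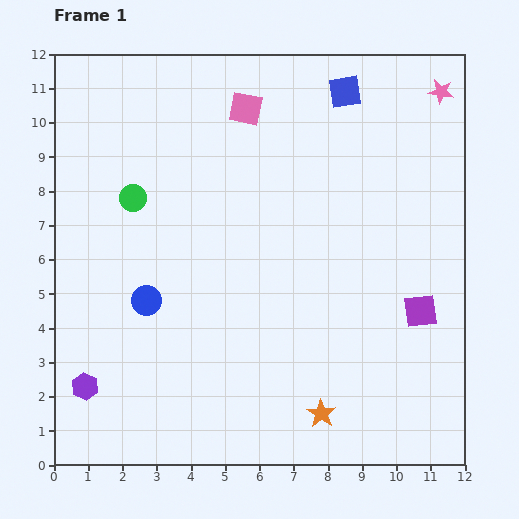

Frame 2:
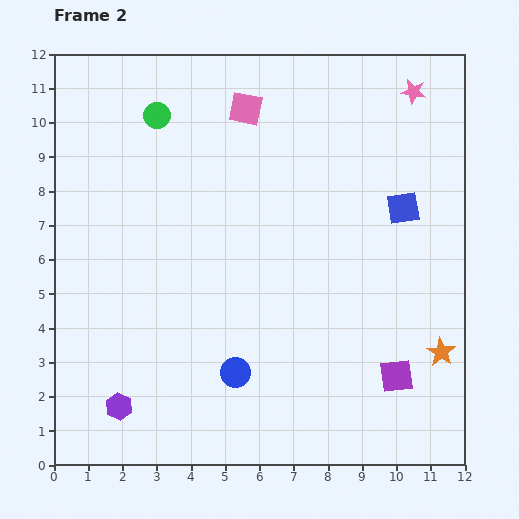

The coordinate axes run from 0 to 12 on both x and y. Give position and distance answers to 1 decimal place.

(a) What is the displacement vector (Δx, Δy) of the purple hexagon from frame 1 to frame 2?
(1.0, -0.6)

The purple hexagon was at (0.9, 2.3) in frame 1 and (1.9, 1.7) in frame 2.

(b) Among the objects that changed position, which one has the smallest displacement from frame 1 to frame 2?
the pink star

(moved 0.8)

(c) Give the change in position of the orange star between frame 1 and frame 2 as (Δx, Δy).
(3.5, 1.8)

The orange star was at (7.8, 1.5) in frame 1 and (11.3, 3.3) in frame 2.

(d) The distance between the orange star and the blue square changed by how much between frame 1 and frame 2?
-5.1

Distance in frame 1: 9.4. Distance in frame 2: 4.3.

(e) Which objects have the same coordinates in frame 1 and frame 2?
the pink square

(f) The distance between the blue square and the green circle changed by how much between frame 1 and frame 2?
+0.8

Distance in frame 1: 6.9. Distance in frame 2: 7.7.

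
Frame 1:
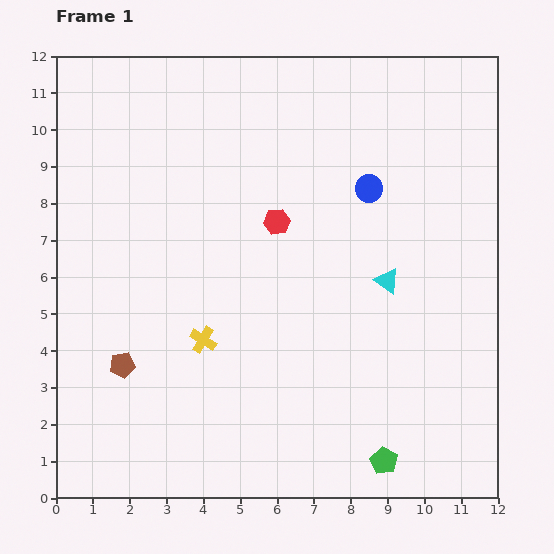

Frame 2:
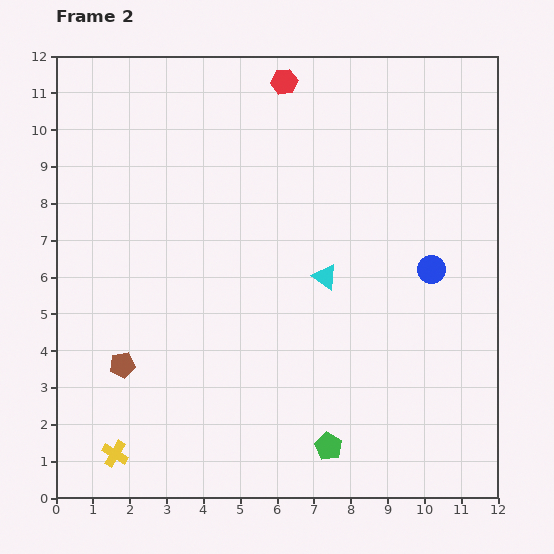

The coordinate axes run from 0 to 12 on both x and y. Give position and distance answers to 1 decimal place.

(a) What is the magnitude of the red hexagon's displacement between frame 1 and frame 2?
3.8

The red hexagon moved from (6.0, 7.5) to (6.2, 11.3), a distance of √(0.2² + 3.8²) ≈ 3.8.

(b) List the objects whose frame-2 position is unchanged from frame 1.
the brown pentagon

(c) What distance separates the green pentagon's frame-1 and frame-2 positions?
1.6

The green pentagon moved from (8.9, 1.0) to (7.4, 1.4), a distance of √(1.5² + 0.4²) ≈ 1.6.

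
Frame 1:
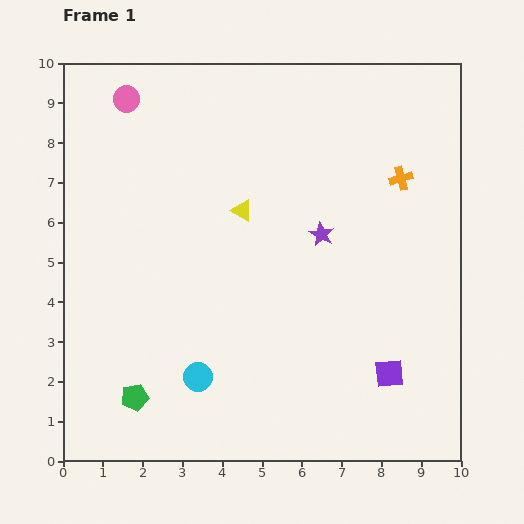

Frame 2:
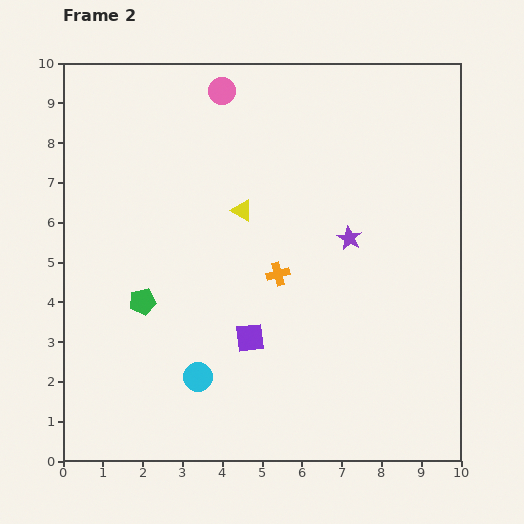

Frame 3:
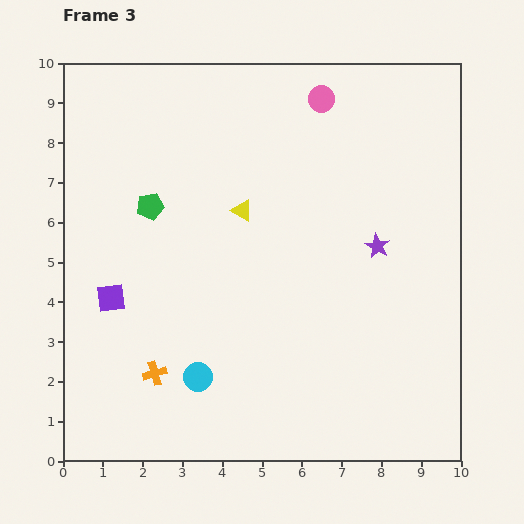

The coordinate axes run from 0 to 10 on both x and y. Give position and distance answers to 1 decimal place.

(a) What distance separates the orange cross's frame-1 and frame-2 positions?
3.9

The orange cross moved from (8.5, 7.1) to (5.4, 4.7), a distance of √(3.1² + 2.4²) ≈ 3.9.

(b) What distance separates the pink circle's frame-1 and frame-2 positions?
2.4

The pink circle moved from (1.6, 9.1) to (4.0, 9.3), a distance of √(2.4² + 0.2²) ≈ 2.4.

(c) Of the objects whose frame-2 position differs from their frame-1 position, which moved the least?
the purple star

(moved 0.7)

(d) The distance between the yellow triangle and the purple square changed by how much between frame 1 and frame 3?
-1.5

Distance in frame 1: 5.5. Distance in frame 3: 4.0.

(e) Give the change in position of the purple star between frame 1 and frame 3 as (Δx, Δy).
(1.4, -0.3)

The purple star was at (6.5, 5.7) in frame 1 and (7.9, 5.4) in frame 3.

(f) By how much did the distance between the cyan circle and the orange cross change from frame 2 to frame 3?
-2.2

Distance in frame 2: 3.3. Distance in frame 3: 1.1.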